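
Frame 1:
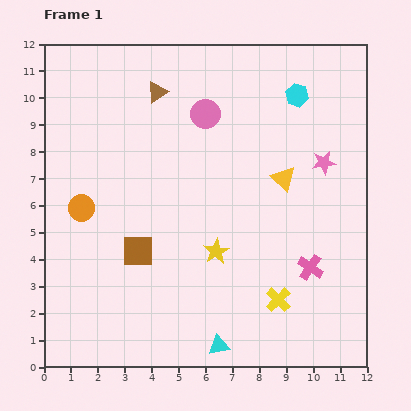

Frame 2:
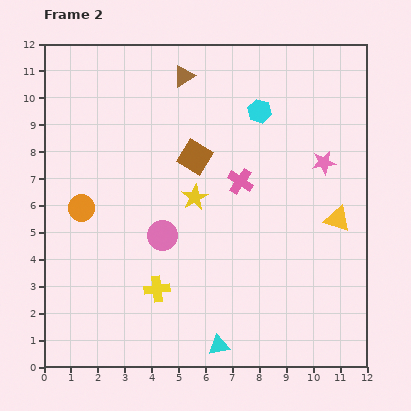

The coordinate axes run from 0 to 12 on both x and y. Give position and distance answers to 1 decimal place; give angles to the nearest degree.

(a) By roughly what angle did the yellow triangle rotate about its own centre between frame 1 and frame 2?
25° counter-clockwise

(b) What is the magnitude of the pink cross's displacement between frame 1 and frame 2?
4.1

The pink cross moved from (9.9, 3.7) to (7.3, 6.9), a distance of √(2.6² + 3.2²) ≈ 4.1.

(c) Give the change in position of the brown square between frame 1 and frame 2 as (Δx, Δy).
(2.1, 3.5)

The brown square was at (3.5, 4.3) in frame 1 and (5.6, 7.8) in frame 2.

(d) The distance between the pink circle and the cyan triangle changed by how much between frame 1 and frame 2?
-4.0

Distance in frame 1: 8.6. Distance in frame 2: 4.6.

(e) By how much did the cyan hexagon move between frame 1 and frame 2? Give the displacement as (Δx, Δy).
(-1.4, -0.6)

The cyan hexagon was at (9.4, 10.1) in frame 1 and (8.0, 9.5) in frame 2.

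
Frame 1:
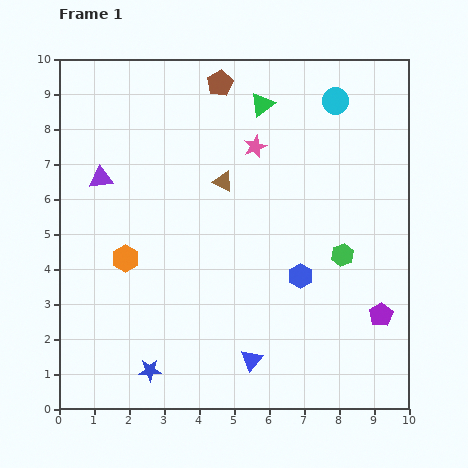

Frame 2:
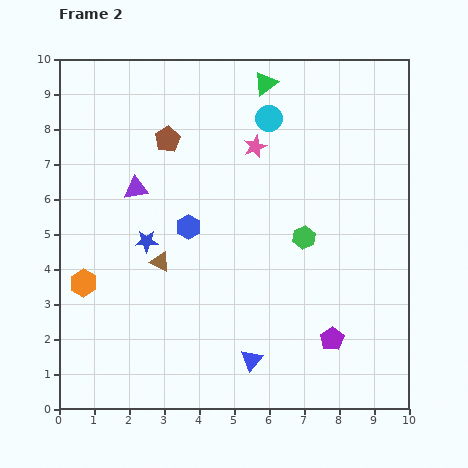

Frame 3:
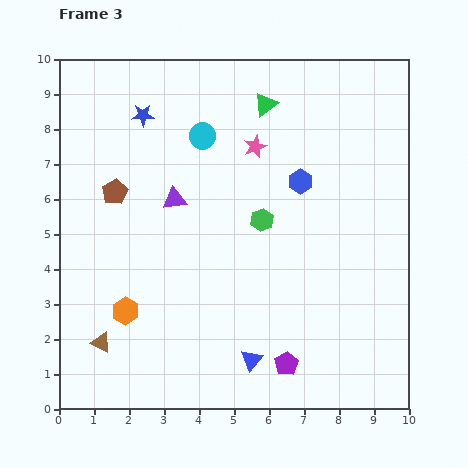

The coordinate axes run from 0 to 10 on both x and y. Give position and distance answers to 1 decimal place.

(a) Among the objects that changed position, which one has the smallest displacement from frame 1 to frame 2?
the green triangle

(moved 0.6)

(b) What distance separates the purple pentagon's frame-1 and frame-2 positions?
1.6

The purple pentagon moved from (9.2, 2.7) to (7.8, 2.0), a distance of √(1.4² + 0.7²) ≈ 1.6.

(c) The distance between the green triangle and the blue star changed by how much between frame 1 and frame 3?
-4.7

Distance in frame 1: 8.2. Distance in frame 3: 3.5.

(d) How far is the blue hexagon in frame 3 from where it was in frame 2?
3.5

The blue hexagon moved from (3.7, 5.2) to (6.9, 6.5), a distance of √(3.2² + 1.3²) ≈ 3.5.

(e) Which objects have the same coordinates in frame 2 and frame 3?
the blue triangle, the pink star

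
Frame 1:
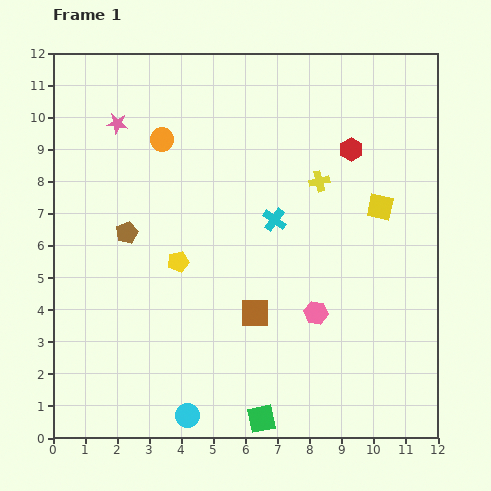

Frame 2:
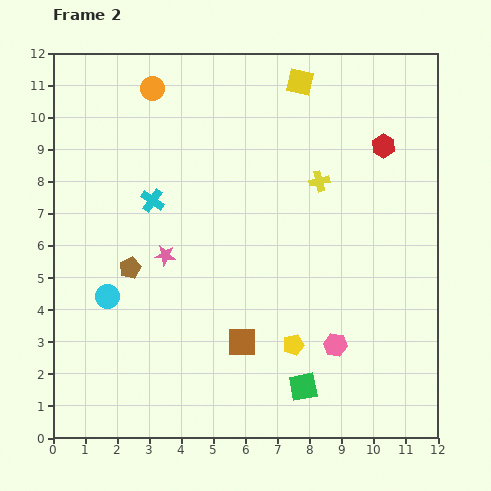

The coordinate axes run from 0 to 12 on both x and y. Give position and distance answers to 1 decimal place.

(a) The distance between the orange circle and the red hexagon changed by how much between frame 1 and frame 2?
+1.5

Distance in frame 1: 5.9. Distance in frame 2: 7.4.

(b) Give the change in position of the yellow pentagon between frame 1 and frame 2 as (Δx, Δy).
(3.6, -2.6)

The yellow pentagon was at (3.9, 5.5) in frame 1 and (7.5, 2.9) in frame 2.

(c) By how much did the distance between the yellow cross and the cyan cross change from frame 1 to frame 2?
+3.4

Distance in frame 1: 1.8. Distance in frame 2: 5.2.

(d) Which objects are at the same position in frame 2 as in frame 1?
the yellow cross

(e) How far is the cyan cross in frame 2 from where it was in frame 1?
3.8

The cyan cross moved from (6.9, 6.8) to (3.1, 7.4), a distance of √(3.8² + 0.6²) ≈ 3.8.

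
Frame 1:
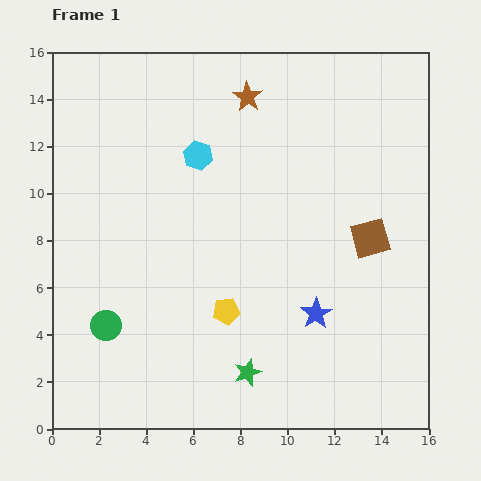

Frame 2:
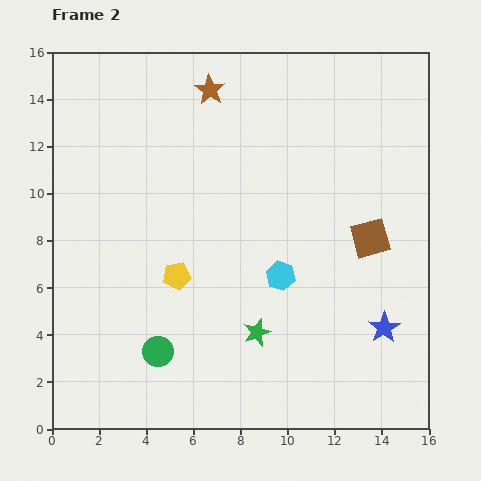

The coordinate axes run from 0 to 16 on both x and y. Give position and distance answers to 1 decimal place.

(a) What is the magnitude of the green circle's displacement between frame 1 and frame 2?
2.5

The green circle moved from (2.3, 4.4) to (4.5, 3.3), a distance of √(2.2² + 1.1²) ≈ 2.5.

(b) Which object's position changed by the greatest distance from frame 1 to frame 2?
the cyan hexagon

(moved 6.2; next 3.0)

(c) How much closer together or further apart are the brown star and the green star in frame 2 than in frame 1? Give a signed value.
-1.2

Distance in frame 1: 11.7. Distance in frame 2: 10.5.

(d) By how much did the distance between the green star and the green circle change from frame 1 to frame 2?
-2.0

Distance in frame 1: 6.3. Distance in frame 2: 4.3.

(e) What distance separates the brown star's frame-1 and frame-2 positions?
1.6

The brown star moved from (8.3, 14.1) to (6.7, 14.4), a distance of √(1.6² + 0.3²) ≈ 1.6.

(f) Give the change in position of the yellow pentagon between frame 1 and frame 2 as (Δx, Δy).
(-2.1, 1.5)

The yellow pentagon was at (7.4, 5.0) in frame 1 and (5.3, 6.5) in frame 2.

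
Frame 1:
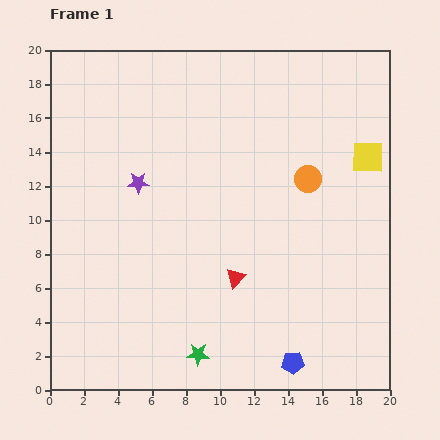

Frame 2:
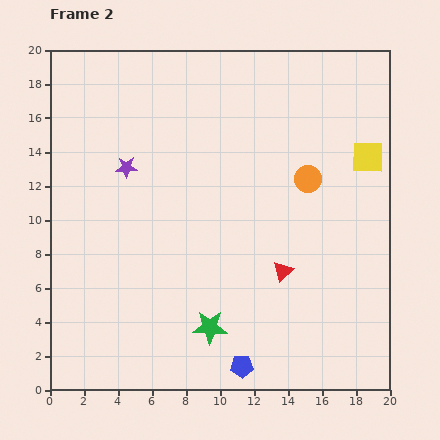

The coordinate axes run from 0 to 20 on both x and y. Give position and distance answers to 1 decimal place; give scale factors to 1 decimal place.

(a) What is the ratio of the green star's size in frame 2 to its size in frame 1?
1.5×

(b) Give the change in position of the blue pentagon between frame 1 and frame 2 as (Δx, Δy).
(-3.0, -0.2)

The blue pentagon was at (14.3, 1.6) in frame 1 and (11.3, 1.4) in frame 2.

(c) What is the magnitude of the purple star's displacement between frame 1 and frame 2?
1.1

The purple star moved from (5.2, 12.2) to (4.5, 13.1), a distance of √(0.7² + 0.9²) ≈ 1.1.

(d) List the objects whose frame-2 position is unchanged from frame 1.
the yellow square, the orange circle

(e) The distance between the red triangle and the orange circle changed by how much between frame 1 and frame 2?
-1.6

Distance in frame 1: 7.2. Distance in frame 2: 5.6.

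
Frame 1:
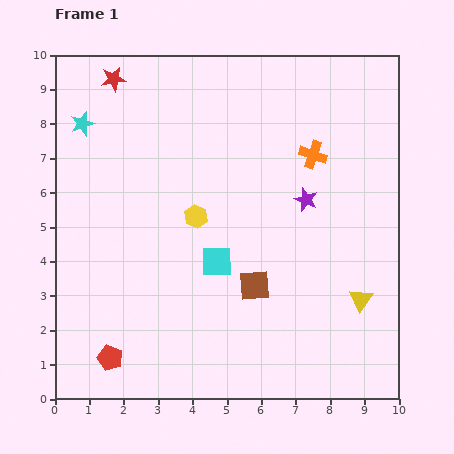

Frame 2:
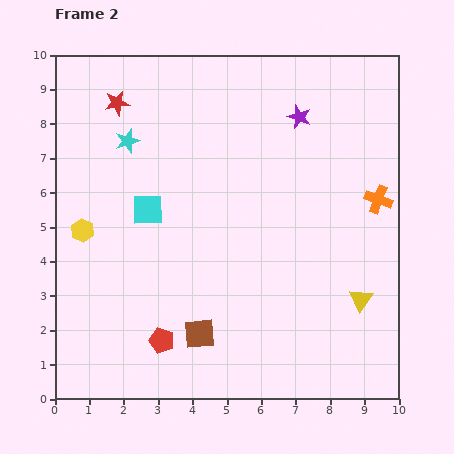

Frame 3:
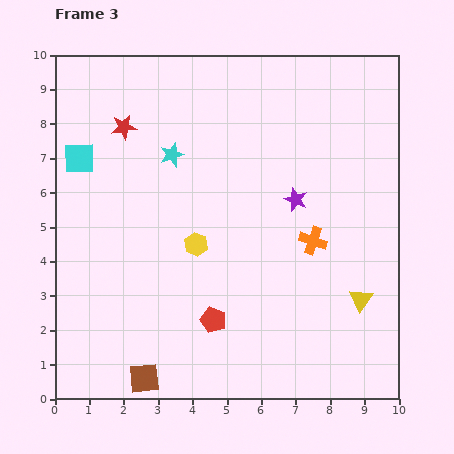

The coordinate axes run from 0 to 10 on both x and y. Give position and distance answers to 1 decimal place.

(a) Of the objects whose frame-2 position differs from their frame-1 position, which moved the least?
the red star

(moved 0.7)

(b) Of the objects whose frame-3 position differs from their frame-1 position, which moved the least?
the purple star

(moved 0.3)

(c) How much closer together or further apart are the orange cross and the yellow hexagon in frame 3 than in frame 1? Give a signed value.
-0.4

Distance in frame 1: 3.8. Distance in frame 3: 3.4.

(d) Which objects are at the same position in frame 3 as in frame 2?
the yellow triangle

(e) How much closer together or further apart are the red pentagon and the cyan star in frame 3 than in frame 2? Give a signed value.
-1.0

Distance in frame 2: 5.9. Distance in frame 3: 4.9.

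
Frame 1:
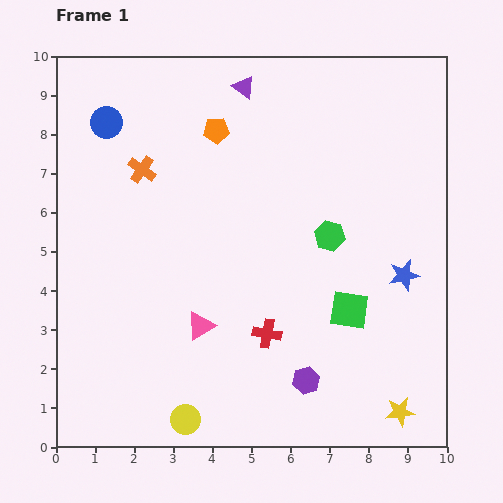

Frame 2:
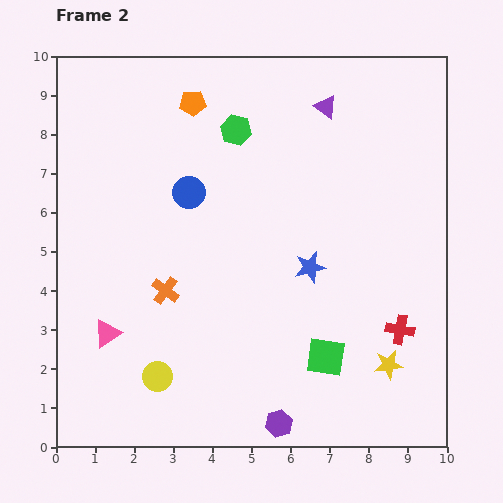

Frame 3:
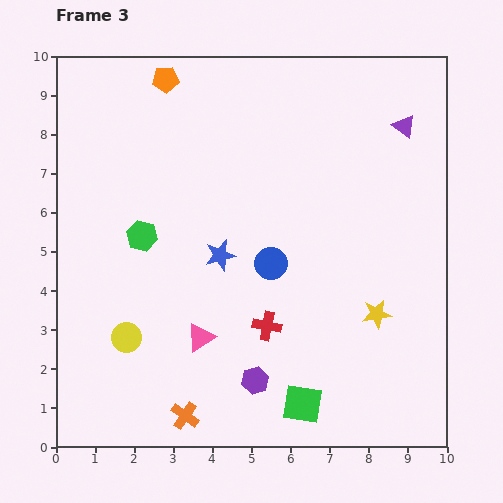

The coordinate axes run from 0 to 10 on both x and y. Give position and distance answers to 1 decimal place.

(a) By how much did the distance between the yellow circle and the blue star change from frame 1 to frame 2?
-1.9

Distance in frame 1: 6.7. Distance in frame 2: 4.8.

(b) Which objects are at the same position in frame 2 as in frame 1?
none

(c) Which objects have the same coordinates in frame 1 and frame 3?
none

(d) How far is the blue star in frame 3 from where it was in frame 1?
4.7

The blue star moved from (8.9, 4.4) to (4.2, 4.9), a distance of √(4.7² + 0.5²) ≈ 4.7.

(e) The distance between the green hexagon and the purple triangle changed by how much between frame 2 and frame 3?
+4.9

Distance in frame 2: 2.4. Distance in frame 3: 7.3.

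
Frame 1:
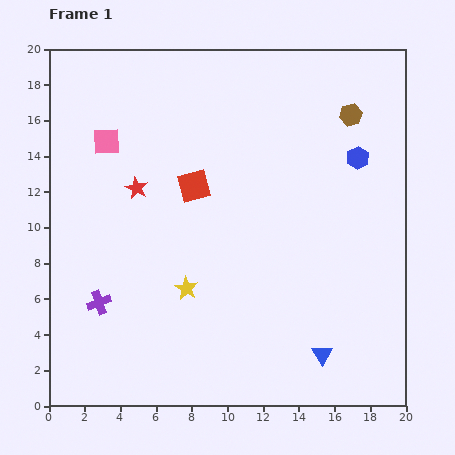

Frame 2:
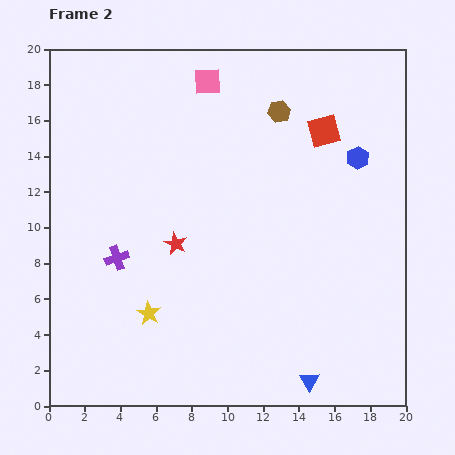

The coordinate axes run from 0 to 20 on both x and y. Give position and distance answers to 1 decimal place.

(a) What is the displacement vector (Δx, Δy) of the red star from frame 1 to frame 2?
(2.2, -3.1)

The red star was at (4.9, 12.2) in frame 1 and (7.1, 9.1) in frame 2.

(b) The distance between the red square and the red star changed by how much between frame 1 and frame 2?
+7.2

Distance in frame 1: 3.2. Distance in frame 2: 10.4.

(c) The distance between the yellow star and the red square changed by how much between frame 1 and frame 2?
+8.4

Distance in frame 1: 5.7. Distance in frame 2: 14.1.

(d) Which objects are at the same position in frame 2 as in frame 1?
the blue hexagon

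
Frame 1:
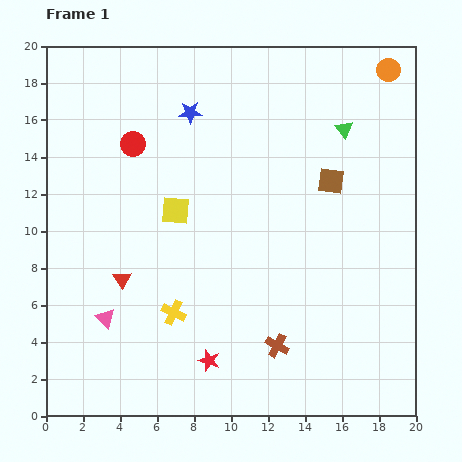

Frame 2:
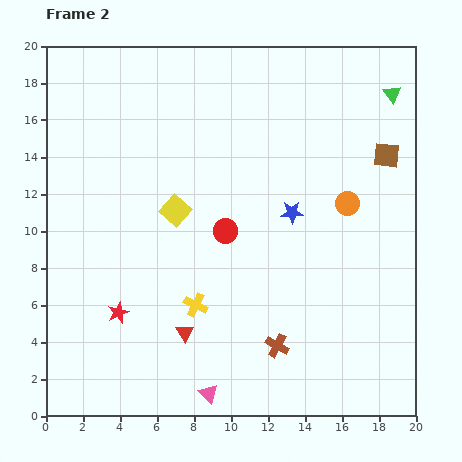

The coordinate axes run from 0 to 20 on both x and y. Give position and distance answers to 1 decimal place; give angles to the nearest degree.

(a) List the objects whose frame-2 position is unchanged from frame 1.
the brown cross, the yellow square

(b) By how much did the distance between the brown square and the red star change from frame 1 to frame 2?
+5.1

Distance in frame 1: 11.7. Distance in frame 2: 16.8.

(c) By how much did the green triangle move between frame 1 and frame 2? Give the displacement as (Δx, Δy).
(2.6, 1.9)

The green triangle was at (16.1, 15.5) in frame 1 and (18.7, 17.4) in frame 2.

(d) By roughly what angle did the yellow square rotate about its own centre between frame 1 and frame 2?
35° clockwise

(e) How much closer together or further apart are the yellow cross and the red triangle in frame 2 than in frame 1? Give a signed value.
-1.7

Distance in frame 1: 3.3. Distance in frame 2: 1.6.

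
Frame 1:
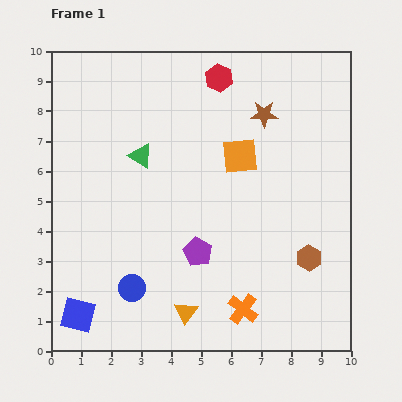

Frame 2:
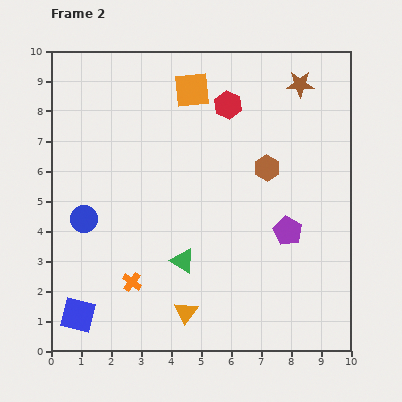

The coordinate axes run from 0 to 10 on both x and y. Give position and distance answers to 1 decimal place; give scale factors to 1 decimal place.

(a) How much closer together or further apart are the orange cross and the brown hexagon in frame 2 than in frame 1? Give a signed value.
+3.1

Distance in frame 1: 2.8. Distance in frame 2: 5.9.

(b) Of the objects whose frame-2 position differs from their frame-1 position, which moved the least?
the red hexagon

(moved 0.9)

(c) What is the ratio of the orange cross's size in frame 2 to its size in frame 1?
0.6×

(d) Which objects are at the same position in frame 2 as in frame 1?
the blue square, the orange triangle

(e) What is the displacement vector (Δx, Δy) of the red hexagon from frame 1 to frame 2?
(0.3, -0.9)

The red hexagon was at (5.6, 9.1) in frame 1 and (5.9, 8.2) in frame 2.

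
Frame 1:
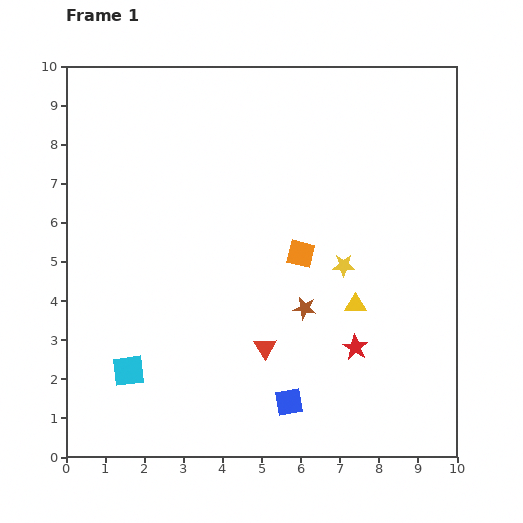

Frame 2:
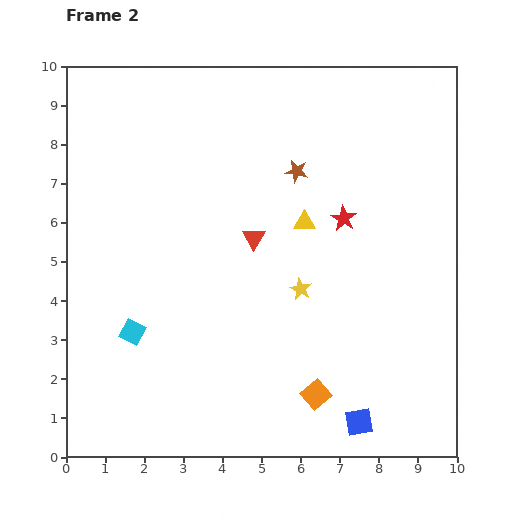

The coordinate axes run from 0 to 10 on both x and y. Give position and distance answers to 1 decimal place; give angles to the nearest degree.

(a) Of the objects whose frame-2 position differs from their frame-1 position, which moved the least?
the cyan square

(moved 1.0)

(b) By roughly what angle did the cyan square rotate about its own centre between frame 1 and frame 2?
35° clockwise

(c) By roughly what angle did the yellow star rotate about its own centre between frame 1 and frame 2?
27° clockwise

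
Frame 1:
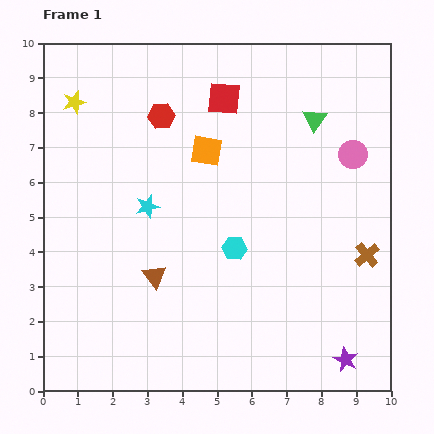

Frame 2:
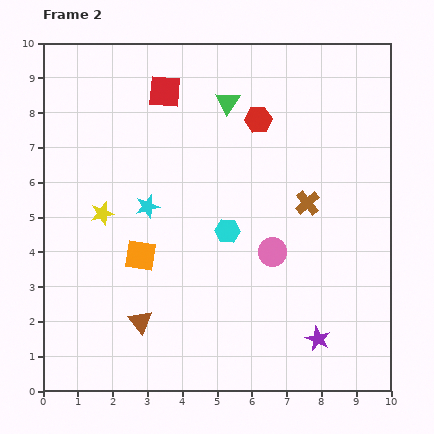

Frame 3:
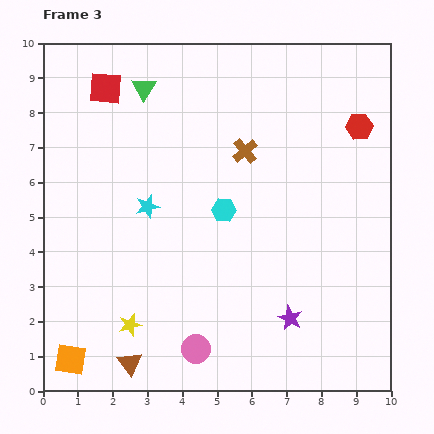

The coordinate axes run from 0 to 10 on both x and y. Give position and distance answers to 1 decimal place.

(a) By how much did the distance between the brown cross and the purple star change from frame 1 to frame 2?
+0.8

Distance in frame 1: 3.1. Distance in frame 2: 3.9.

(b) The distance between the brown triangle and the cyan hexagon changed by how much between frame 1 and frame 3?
+2.8

Distance in frame 1: 2.4. Distance in frame 3: 5.2.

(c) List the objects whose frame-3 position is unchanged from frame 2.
the cyan star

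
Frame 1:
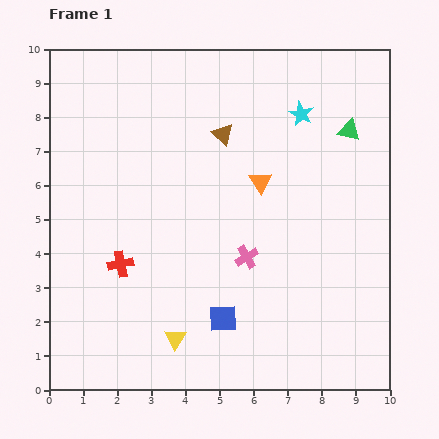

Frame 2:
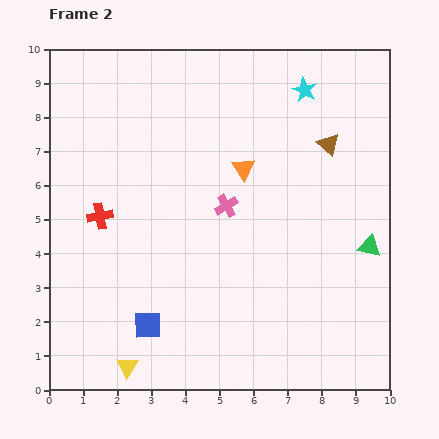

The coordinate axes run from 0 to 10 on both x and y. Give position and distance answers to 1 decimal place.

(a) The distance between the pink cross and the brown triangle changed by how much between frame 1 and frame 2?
-0.2

Distance in frame 1: 3.7. Distance in frame 2: 3.5.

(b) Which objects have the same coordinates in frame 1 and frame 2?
none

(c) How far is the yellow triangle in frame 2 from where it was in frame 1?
1.6

The yellow triangle moved from (3.7, 1.5) to (2.3, 0.7), a distance of √(1.4² + 0.8²) ≈ 1.6.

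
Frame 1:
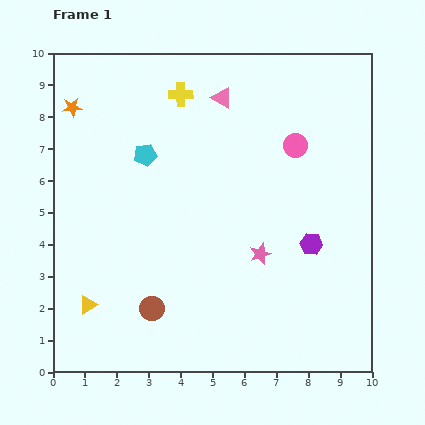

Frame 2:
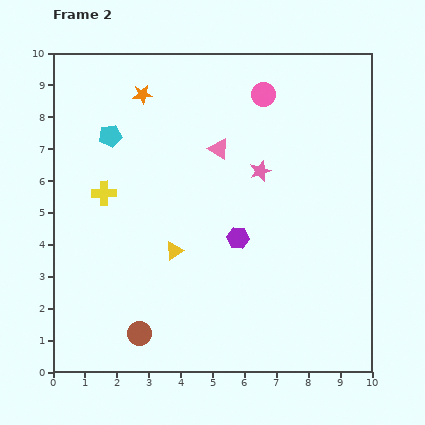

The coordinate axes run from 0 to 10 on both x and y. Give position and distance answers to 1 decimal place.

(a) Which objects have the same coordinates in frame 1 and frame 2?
none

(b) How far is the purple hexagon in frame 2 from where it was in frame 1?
2.3

The purple hexagon moved from (8.1, 4.0) to (5.8, 4.2), a distance of √(2.3² + 0.2²) ≈ 2.3.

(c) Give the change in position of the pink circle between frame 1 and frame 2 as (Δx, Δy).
(-1.0, 1.6)

The pink circle was at (7.6, 7.1) in frame 1 and (6.6, 8.7) in frame 2.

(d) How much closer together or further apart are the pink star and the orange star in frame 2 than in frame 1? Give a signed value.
-3.1

Distance in frame 1: 7.5. Distance in frame 2: 4.4.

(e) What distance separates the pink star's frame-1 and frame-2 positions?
2.6

The pink star moved from (6.5, 3.7) to (6.5, 6.3), a distance of √(0.0² + 2.6²) ≈ 2.6.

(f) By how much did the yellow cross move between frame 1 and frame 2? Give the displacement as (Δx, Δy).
(-2.4, -3.1)

The yellow cross was at (4.0, 8.7) in frame 1 and (1.6, 5.6) in frame 2.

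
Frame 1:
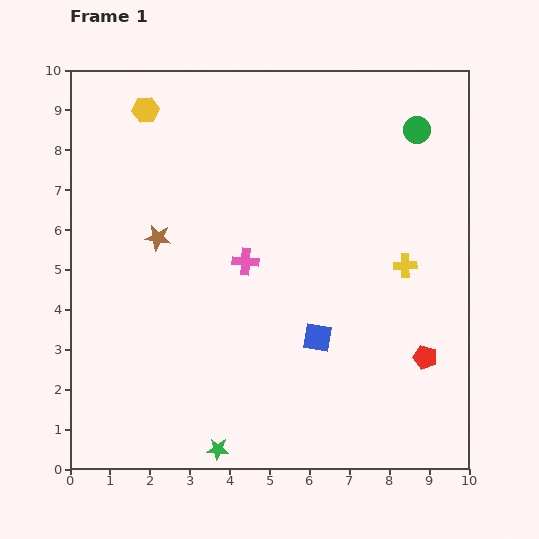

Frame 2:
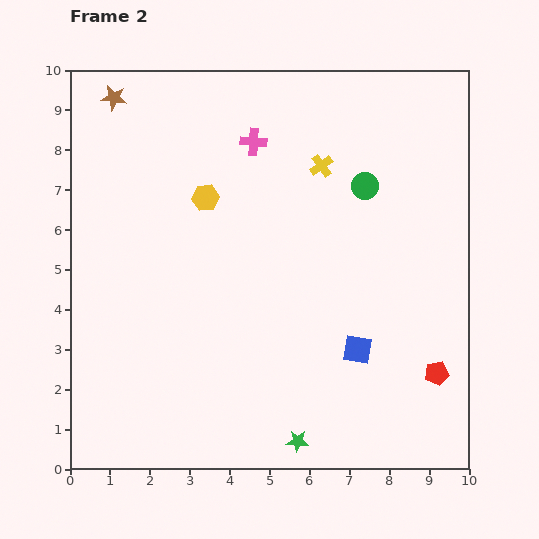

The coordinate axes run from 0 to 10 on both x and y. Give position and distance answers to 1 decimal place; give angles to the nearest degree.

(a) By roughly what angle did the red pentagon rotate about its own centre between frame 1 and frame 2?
27° counter-clockwise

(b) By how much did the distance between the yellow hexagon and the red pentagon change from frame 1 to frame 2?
-2.1

Distance in frame 1: 9.4. Distance in frame 2: 7.3.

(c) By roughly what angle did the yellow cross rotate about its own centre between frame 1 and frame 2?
35° counter-clockwise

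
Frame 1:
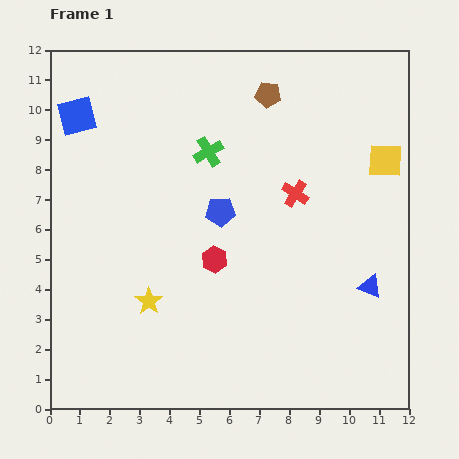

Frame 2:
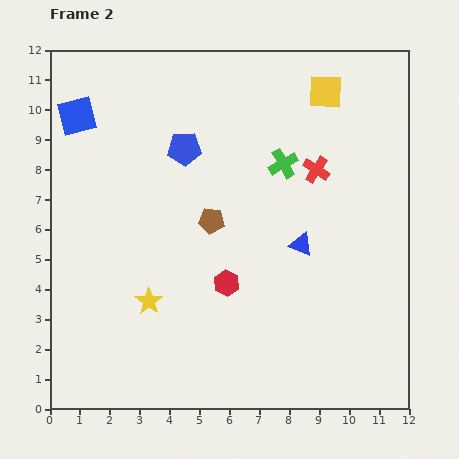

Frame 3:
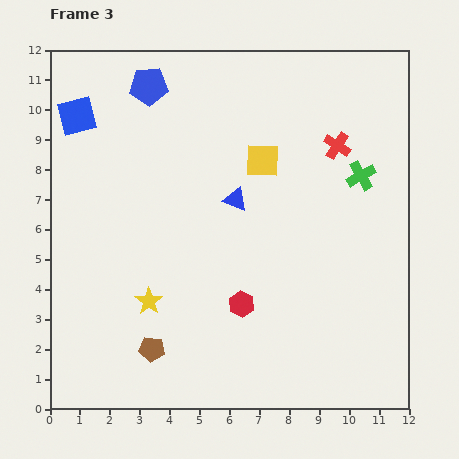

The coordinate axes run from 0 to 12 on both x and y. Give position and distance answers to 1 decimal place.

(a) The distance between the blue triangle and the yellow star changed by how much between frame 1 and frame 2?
-2.0

Distance in frame 1: 7.4. Distance in frame 2: 5.4.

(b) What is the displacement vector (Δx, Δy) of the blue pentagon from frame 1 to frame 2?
(-1.2, 2.1)

The blue pentagon was at (5.7, 6.6) in frame 1 and (4.5, 8.7) in frame 2.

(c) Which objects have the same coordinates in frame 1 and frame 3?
the yellow star, the blue square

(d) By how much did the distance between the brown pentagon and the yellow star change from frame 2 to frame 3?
-1.8

Distance in frame 2: 3.4. Distance in frame 3: 1.6.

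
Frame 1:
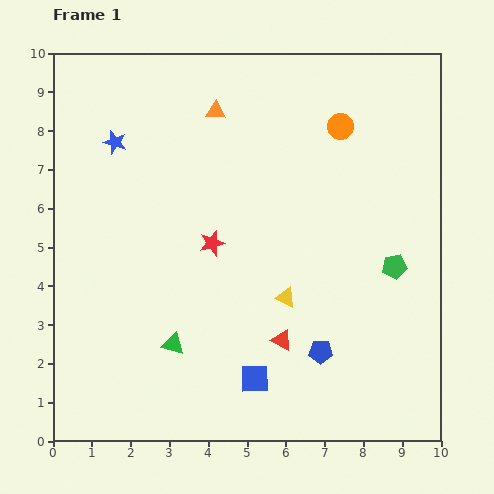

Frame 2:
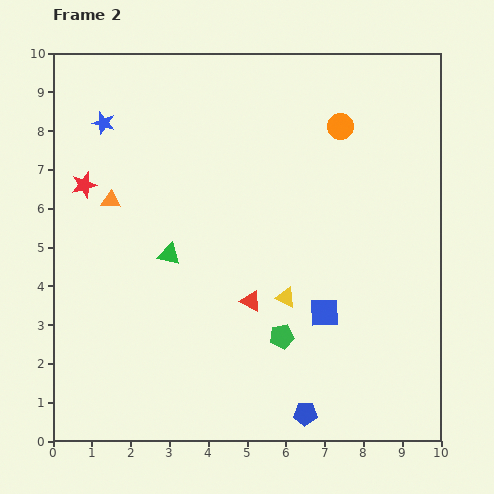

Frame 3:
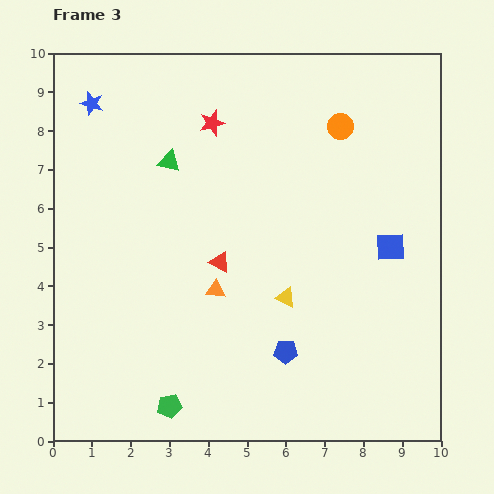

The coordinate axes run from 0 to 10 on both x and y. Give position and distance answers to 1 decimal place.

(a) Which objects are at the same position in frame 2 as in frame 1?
the yellow triangle, the orange circle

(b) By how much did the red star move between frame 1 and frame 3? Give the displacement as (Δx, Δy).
(0.0, 3.1)

The red star was at (4.1, 5.1) in frame 1 and (4.1, 8.2) in frame 3.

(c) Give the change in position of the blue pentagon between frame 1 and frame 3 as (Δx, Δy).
(-0.9, 0.0)

The blue pentagon was at (6.9, 2.3) in frame 1 and (6.0, 2.3) in frame 3.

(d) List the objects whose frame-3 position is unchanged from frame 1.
the yellow triangle, the orange circle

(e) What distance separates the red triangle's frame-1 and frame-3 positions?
2.6

The red triangle moved from (5.9, 2.6) to (4.3, 4.6), a distance of √(1.6² + 2.0²) ≈ 2.6.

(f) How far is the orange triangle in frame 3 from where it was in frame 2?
3.5

The orange triangle moved from (1.5, 6.2) to (4.2, 3.9), a distance of √(2.7² + 2.3²) ≈ 3.5.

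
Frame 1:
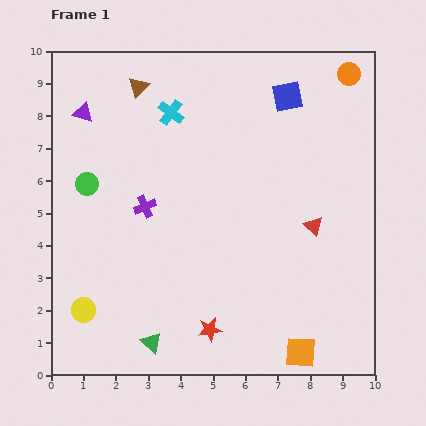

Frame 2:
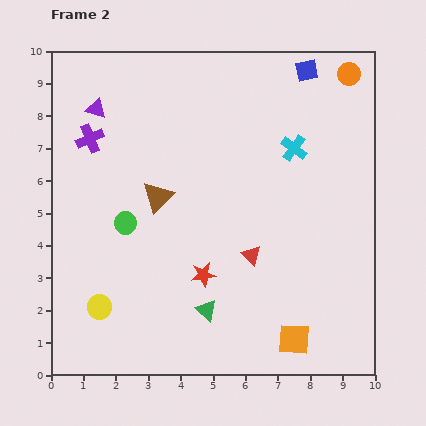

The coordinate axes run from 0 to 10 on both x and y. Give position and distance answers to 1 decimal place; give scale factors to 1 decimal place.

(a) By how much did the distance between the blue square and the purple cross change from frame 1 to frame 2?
+1.4

Distance in frame 1: 5.6. Distance in frame 2: 7.0.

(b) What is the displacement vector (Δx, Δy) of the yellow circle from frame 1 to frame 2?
(0.5, 0.1)

The yellow circle was at (1.0, 2.0) in frame 1 and (1.5, 2.1) in frame 2.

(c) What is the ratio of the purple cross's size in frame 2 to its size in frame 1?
1.3×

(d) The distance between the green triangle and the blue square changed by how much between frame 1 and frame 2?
-0.7

Distance in frame 1: 8.7. Distance in frame 2: 8.0.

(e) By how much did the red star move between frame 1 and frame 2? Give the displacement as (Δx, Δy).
(-0.2, 1.7)

The red star was at (4.9, 1.4) in frame 1 and (4.7, 3.1) in frame 2.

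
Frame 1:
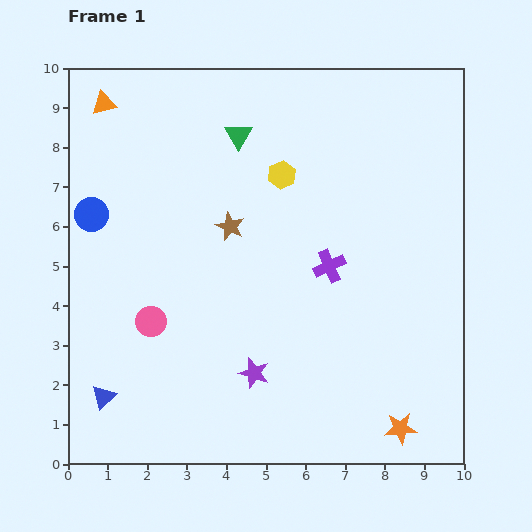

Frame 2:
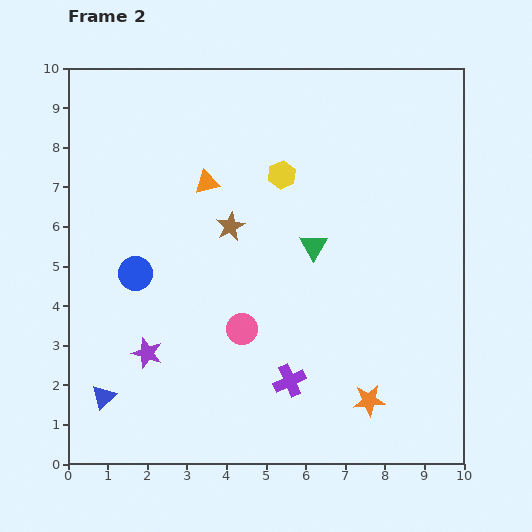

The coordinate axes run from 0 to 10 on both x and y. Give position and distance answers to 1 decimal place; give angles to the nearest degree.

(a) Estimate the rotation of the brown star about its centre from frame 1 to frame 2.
20° clockwise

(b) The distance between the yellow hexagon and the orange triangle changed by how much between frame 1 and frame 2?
-2.9

Distance in frame 1: 4.8. Distance in frame 2: 1.9.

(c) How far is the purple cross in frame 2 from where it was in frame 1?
3.1

The purple cross moved from (6.6, 5.0) to (5.6, 2.1), a distance of √(1.0² + 2.9²) ≈ 3.1.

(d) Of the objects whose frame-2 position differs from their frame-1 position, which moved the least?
the orange star

(moved 1.1)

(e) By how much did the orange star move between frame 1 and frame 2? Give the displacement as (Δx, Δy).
(-0.8, 0.7)

The orange star was at (8.4, 0.9) in frame 1 and (7.6, 1.6) in frame 2.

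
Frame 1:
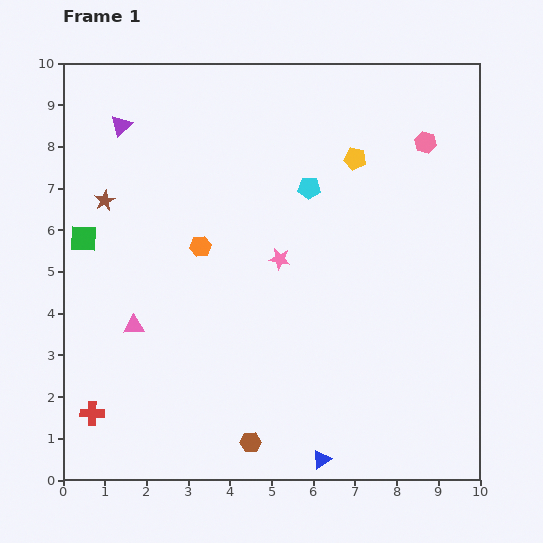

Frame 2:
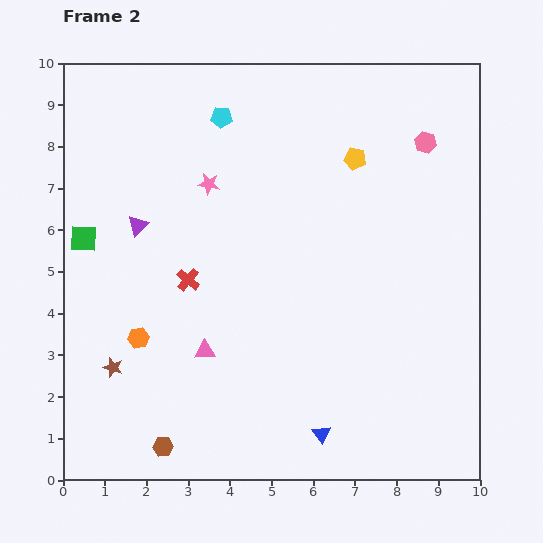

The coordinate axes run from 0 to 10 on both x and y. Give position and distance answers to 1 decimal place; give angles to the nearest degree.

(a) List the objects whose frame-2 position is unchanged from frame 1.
the yellow pentagon, the pink hexagon, the green square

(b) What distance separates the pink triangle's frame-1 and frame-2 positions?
1.8

The pink triangle moved from (1.7, 3.7) to (3.4, 3.1), a distance of √(1.7² + 0.6²) ≈ 1.8.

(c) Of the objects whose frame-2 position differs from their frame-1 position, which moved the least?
the blue triangle

(moved 0.6)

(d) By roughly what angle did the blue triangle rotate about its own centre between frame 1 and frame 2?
32° counter-clockwise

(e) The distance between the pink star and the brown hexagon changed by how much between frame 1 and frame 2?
+1.9

Distance in frame 1: 4.5. Distance in frame 2: 6.4.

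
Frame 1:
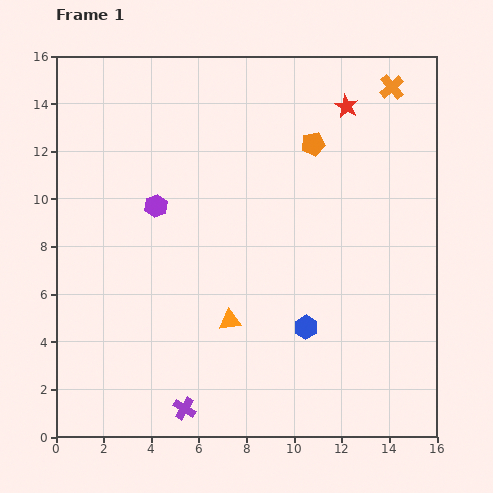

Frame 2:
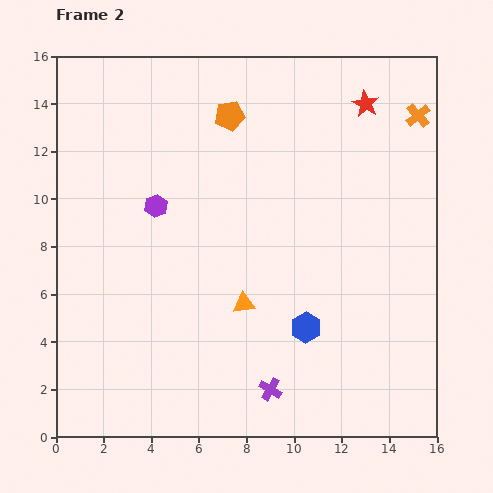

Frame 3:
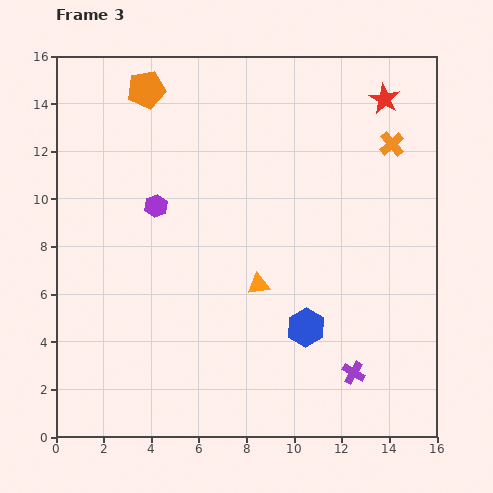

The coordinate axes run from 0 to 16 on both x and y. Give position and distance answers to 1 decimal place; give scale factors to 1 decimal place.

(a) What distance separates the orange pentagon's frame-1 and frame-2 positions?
3.7

The orange pentagon moved from (10.8, 12.3) to (7.3, 13.5), a distance of √(3.5² + 1.2²) ≈ 3.7.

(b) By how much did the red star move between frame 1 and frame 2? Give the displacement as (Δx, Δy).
(0.8, 0.1)

The red star was at (12.2, 13.9) in frame 1 and (13.0, 14.0) in frame 2.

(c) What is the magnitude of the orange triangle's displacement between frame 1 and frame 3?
1.9

The orange triangle moved from (7.3, 4.9) to (8.5, 6.4), a distance of √(1.2² + 1.5²) ≈ 1.9.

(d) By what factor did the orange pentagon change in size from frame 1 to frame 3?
1.6×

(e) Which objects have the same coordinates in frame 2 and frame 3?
the blue hexagon, the purple hexagon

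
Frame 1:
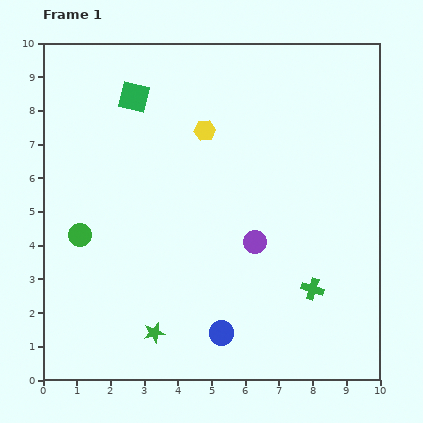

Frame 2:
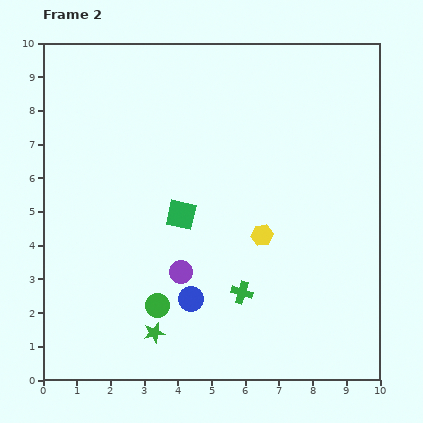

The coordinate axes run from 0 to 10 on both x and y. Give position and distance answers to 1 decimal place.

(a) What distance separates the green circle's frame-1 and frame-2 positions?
3.1

The green circle moved from (1.1, 4.3) to (3.4, 2.2), a distance of √(2.3² + 2.1²) ≈ 3.1.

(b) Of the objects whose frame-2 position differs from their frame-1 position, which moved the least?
the blue circle

(moved 1.3)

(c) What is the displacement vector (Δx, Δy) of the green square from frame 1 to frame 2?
(1.4, -3.5)

The green square was at (2.7, 8.4) in frame 1 and (4.1, 4.9) in frame 2.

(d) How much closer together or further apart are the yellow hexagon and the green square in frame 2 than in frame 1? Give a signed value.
+0.2

Distance in frame 1: 2.3. Distance in frame 2: 2.5.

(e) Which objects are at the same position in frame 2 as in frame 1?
the green star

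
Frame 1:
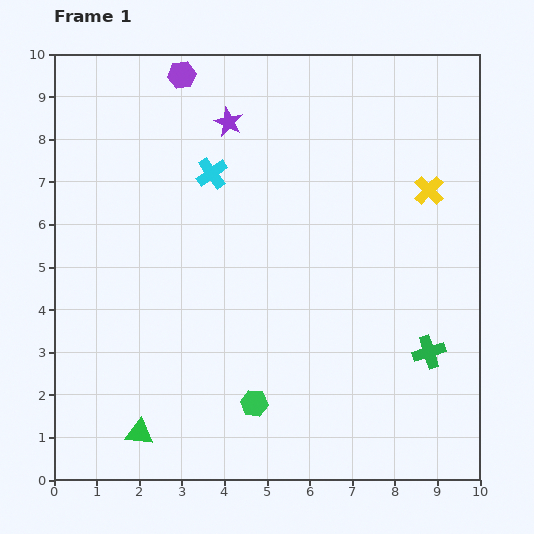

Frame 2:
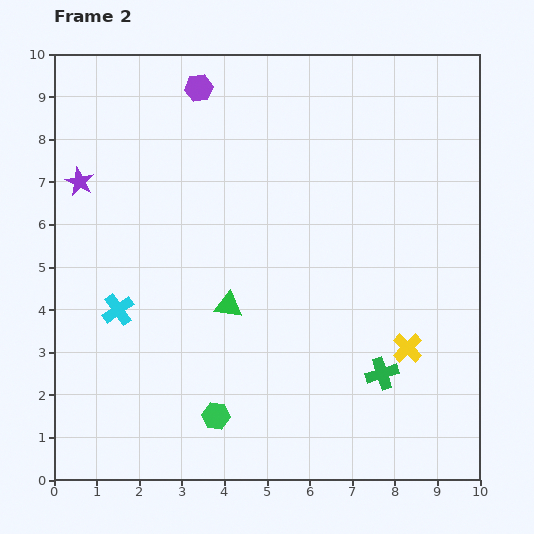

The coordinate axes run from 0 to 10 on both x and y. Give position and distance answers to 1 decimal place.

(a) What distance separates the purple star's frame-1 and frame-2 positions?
3.8

The purple star moved from (4.1, 8.4) to (0.6, 7.0), a distance of √(3.5² + 1.4²) ≈ 3.8.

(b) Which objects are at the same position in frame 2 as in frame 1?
none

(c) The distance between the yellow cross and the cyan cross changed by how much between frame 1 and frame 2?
+1.8

Distance in frame 1: 5.1. Distance in frame 2: 6.9.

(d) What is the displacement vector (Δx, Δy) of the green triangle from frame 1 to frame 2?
(2.1, 3.0)

The green triangle was at (2.0, 1.1) in frame 1 and (4.1, 4.1) in frame 2.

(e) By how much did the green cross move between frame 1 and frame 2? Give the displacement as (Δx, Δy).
(-1.1, -0.5)

The green cross was at (8.8, 3.0) in frame 1 and (7.7, 2.5) in frame 2.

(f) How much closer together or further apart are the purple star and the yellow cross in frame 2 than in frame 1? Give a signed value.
+3.6

Distance in frame 1: 5.0. Distance in frame 2: 8.6.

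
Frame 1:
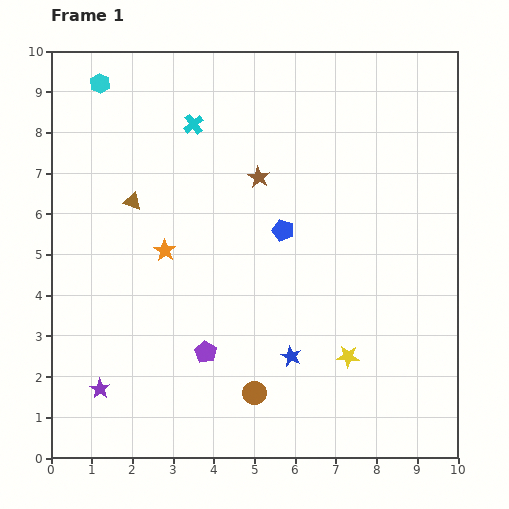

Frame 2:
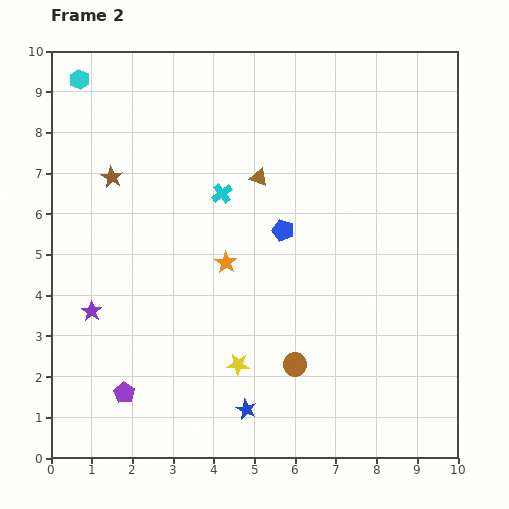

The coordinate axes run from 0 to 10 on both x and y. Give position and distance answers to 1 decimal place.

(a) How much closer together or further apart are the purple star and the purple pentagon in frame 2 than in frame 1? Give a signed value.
-0.6

Distance in frame 1: 2.8. Distance in frame 2: 2.2.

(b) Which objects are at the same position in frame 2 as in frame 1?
the blue pentagon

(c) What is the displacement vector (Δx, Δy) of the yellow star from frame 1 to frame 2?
(-2.7, -0.2)

The yellow star was at (7.3, 2.5) in frame 1 and (4.6, 2.3) in frame 2.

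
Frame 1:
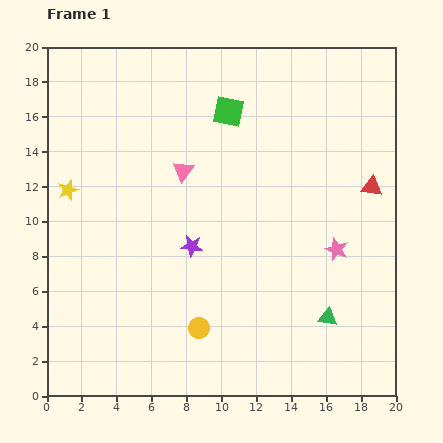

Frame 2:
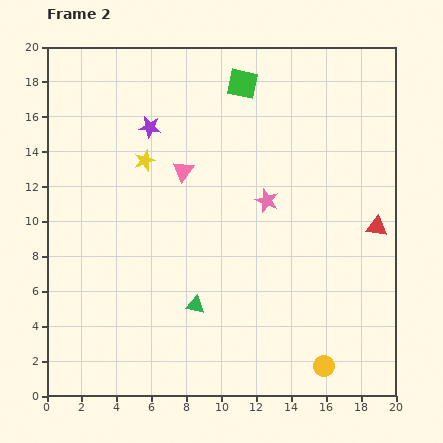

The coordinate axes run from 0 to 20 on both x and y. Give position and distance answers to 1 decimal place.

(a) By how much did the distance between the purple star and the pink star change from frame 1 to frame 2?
-0.4

Distance in frame 1: 8.3. Distance in frame 2: 7.9.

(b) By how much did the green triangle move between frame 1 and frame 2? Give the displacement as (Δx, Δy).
(-7.6, 0.7)

The green triangle was at (16.1, 4.5) in frame 1 and (8.5, 5.2) in frame 2.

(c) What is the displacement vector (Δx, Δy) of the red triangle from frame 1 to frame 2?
(0.3, -2.3)

The red triangle was at (18.6, 12.0) in frame 1 and (18.9, 9.7) in frame 2.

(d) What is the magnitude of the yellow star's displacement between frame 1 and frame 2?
4.7

The yellow star moved from (1.2, 11.8) to (5.6, 13.5), a distance of √(4.4² + 1.7²) ≈ 4.7.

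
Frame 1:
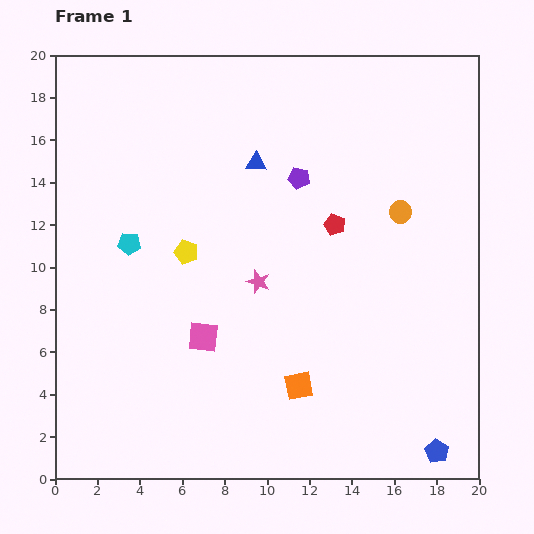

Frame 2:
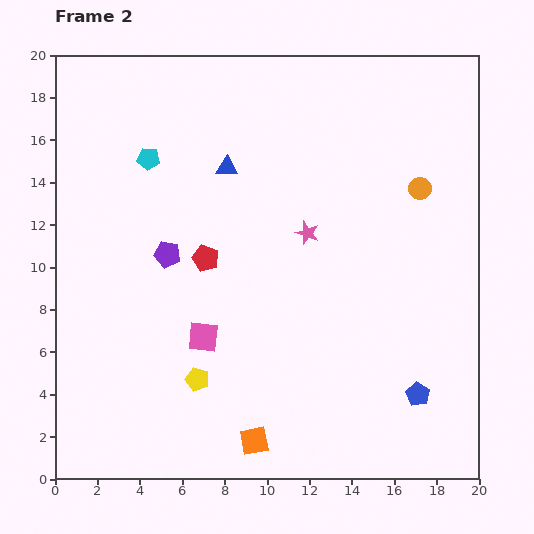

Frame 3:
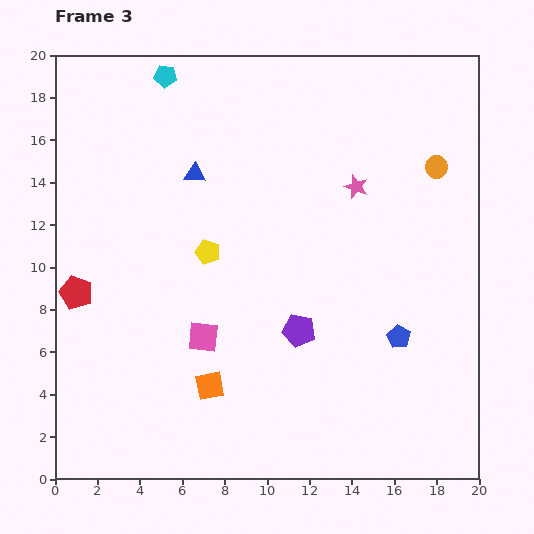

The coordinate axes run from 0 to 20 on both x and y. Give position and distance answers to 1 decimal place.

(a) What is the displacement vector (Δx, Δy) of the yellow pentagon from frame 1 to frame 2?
(0.5, -6.0)

The yellow pentagon was at (6.2, 10.7) in frame 1 and (6.7, 4.7) in frame 2.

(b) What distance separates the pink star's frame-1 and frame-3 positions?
6.4

The pink star moved from (9.6, 9.3) to (14.2, 13.8), a distance of √(4.6² + 4.5²) ≈ 6.4.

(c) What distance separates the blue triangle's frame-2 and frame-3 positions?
1.5

The blue triangle moved from (8.1, 14.7) to (6.6, 14.4), a distance of √(1.5² + 0.3²) ≈ 1.5.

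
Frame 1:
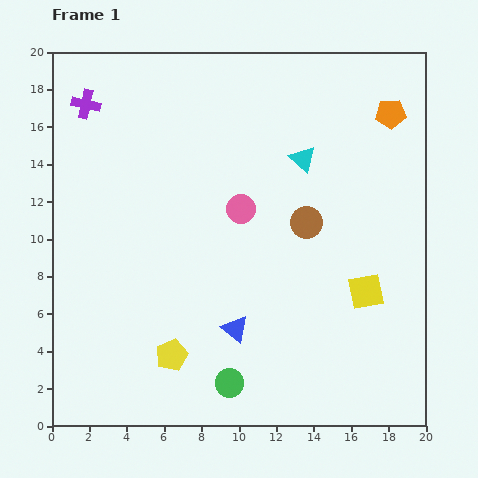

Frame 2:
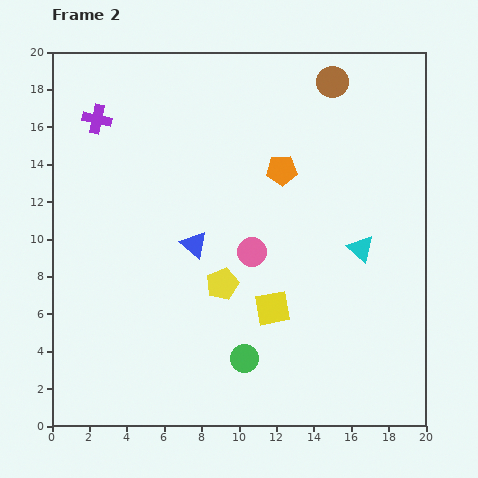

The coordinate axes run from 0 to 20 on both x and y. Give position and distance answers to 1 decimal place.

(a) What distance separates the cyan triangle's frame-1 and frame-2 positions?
5.7

The cyan triangle moved from (13.4, 14.3) to (16.5, 9.5), a distance of √(3.1² + 4.8²) ≈ 5.7.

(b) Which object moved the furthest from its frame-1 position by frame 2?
the brown circle

(moved 7.6; next 6.5)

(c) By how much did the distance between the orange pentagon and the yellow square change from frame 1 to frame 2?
-2.2

Distance in frame 1: 9.6. Distance in frame 2: 7.4.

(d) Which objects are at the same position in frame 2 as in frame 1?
none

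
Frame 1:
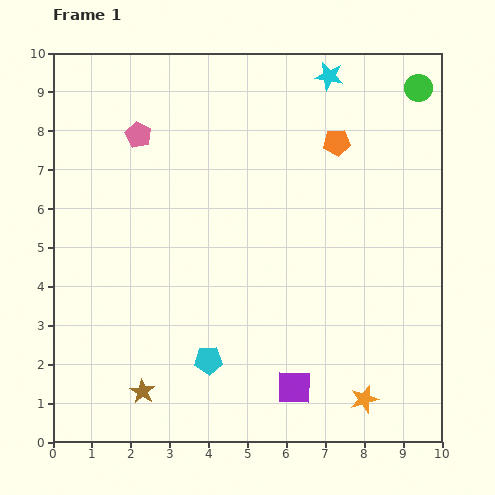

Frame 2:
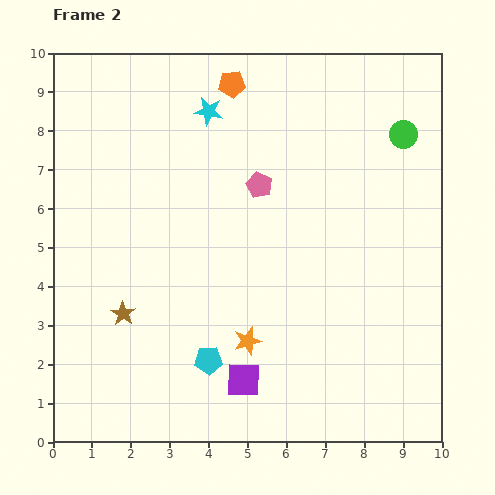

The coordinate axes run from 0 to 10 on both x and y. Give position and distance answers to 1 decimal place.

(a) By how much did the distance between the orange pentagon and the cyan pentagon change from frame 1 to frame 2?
+0.6

Distance in frame 1: 6.5. Distance in frame 2: 7.1.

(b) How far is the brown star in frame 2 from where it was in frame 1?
2.1

The brown star moved from (2.3, 1.3) to (1.8, 3.3), a distance of √(0.5² + 2.0²) ≈ 2.1.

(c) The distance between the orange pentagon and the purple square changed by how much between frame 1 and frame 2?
+1.2

Distance in frame 1: 6.4. Distance in frame 2: 7.6.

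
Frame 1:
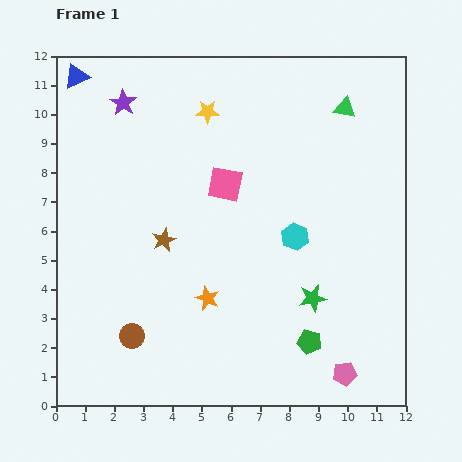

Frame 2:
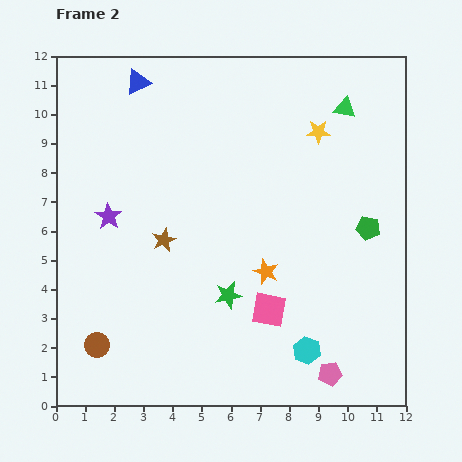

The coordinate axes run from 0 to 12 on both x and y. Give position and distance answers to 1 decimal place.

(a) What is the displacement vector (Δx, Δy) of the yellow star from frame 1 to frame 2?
(3.8, -0.7)

The yellow star was at (5.2, 10.1) in frame 1 and (9.0, 9.4) in frame 2.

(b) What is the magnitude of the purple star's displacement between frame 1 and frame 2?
3.9

The purple star moved from (2.3, 10.4) to (1.8, 6.5), a distance of √(0.5² + 3.9²) ≈ 3.9.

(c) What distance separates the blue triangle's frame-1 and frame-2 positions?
2.1

The blue triangle moved from (0.7, 11.3) to (2.8, 11.1), a distance of √(2.1² + 0.2²) ≈ 2.1.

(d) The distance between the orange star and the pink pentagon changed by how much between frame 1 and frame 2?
-1.3

Distance in frame 1: 5.4. Distance in frame 2: 4.1.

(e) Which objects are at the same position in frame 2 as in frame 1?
the green triangle, the brown star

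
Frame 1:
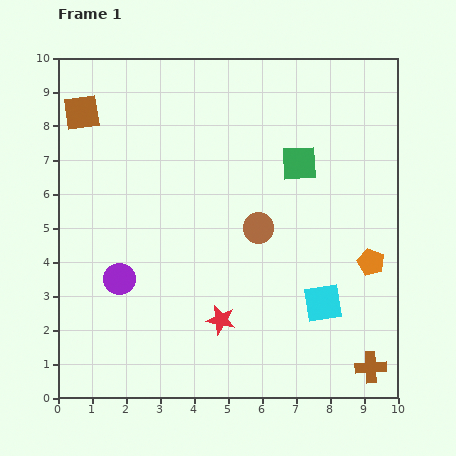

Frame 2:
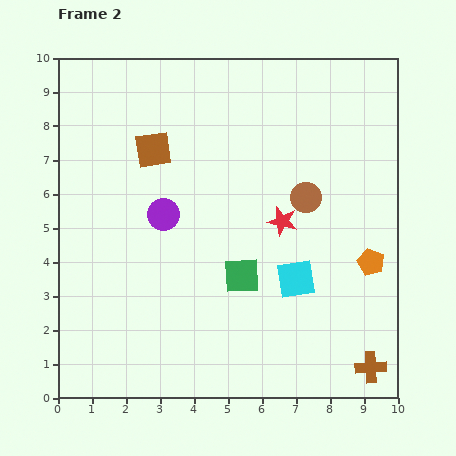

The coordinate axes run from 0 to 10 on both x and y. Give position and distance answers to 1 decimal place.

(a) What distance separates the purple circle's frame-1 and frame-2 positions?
2.3

The purple circle moved from (1.8, 3.5) to (3.1, 5.4), a distance of √(1.3² + 1.9²) ≈ 2.3.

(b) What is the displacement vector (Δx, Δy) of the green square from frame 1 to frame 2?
(-1.7, -3.3)

The green square was at (7.1, 6.9) in frame 1 and (5.4, 3.6) in frame 2.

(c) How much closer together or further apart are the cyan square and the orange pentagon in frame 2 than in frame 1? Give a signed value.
+0.5

Distance in frame 1: 1.8. Distance in frame 2: 2.3.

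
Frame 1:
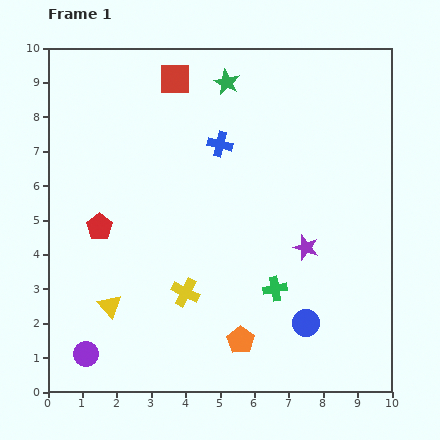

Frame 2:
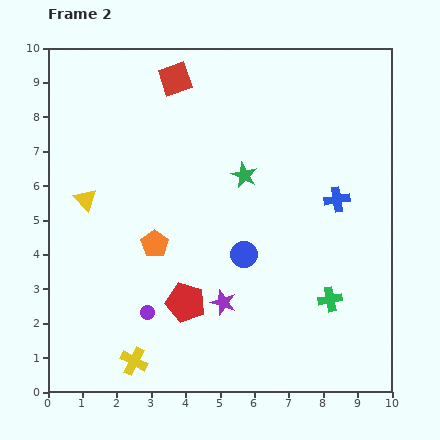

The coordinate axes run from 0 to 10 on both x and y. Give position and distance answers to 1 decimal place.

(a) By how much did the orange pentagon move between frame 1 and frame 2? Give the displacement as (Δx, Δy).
(-2.5, 2.8)

The orange pentagon was at (5.6, 1.5) in frame 1 and (3.1, 4.3) in frame 2.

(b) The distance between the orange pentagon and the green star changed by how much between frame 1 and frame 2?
-4.2

Distance in frame 1: 7.5. Distance in frame 2: 3.3.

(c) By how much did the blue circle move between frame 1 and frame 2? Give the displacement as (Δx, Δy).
(-1.8, 2.0)

The blue circle was at (7.5, 2.0) in frame 1 and (5.7, 4.0) in frame 2.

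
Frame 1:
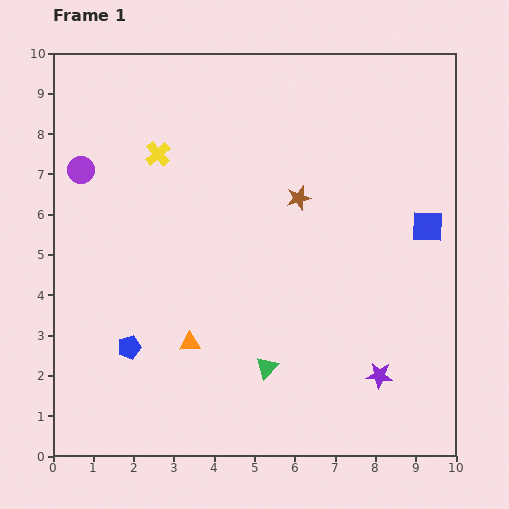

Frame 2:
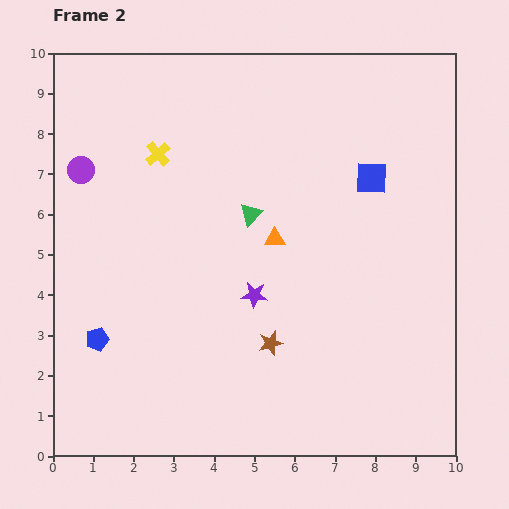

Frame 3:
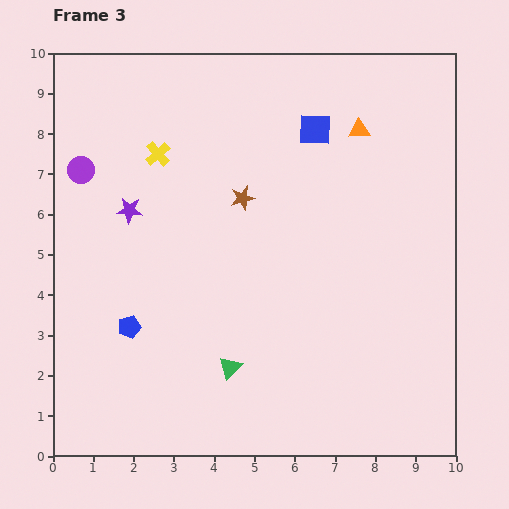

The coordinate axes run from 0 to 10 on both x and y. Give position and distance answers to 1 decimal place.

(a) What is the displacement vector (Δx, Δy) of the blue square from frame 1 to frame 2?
(-1.4, 1.2)

The blue square was at (9.3, 5.7) in frame 1 and (7.9, 6.9) in frame 2.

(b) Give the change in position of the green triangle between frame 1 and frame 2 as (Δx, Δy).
(-0.4, 3.8)

The green triangle was at (5.3, 2.2) in frame 1 and (4.9, 6.0) in frame 2.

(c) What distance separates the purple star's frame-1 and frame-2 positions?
3.7

The purple star moved from (8.1, 2.0) to (5.0, 4.0), a distance of √(3.1² + 2.0²) ≈ 3.7.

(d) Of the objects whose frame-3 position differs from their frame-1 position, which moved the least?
the blue pentagon

(moved 0.5)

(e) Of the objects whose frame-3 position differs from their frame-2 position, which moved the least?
the blue pentagon

(moved 0.9)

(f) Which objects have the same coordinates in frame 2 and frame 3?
the purple circle, the yellow cross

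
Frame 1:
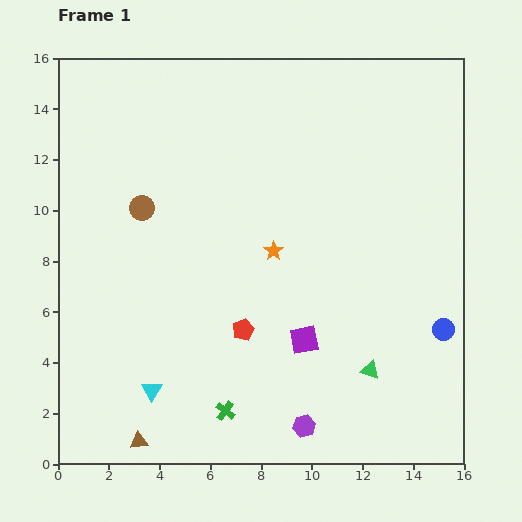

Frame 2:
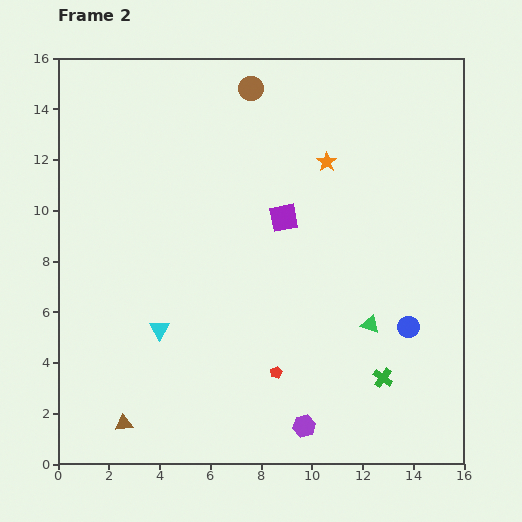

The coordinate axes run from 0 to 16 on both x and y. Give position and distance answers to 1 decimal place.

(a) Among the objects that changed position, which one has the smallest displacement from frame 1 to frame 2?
the brown triangle

(moved 0.9)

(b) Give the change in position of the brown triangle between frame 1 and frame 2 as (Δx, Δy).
(-0.6, 0.7)

The brown triangle was at (3.2, 0.9) in frame 1 and (2.6, 1.6) in frame 2.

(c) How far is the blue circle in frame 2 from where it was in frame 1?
1.4

The blue circle moved from (15.2, 5.3) to (13.8, 5.4), a distance of √(1.4² + 0.1²) ≈ 1.4.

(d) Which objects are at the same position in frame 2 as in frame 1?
the purple hexagon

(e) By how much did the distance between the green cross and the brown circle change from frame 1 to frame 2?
+3.8

Distance in frame 1: 8.7. Distance in frame 2: 12.5.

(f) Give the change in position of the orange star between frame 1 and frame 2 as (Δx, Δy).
(2.1, 3.5)

The orange star was at (8.5, 8.4) in frame 1 and (10.6, 11.9) in frame 2.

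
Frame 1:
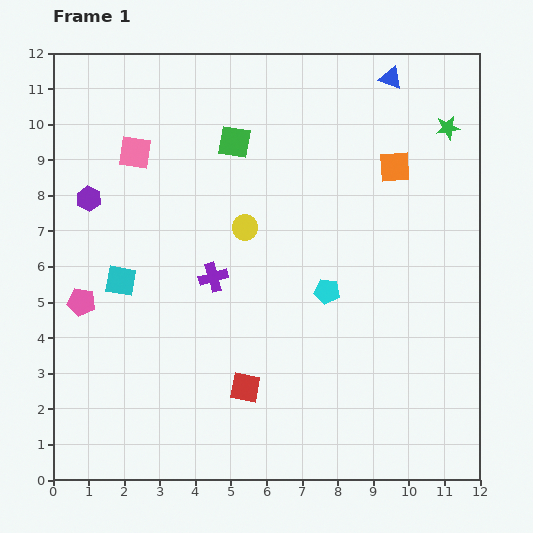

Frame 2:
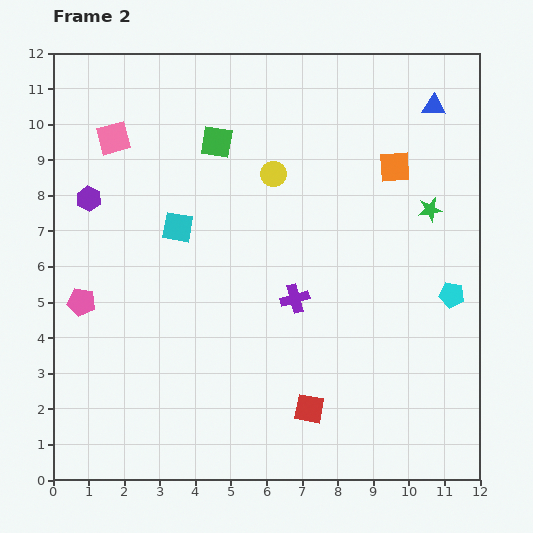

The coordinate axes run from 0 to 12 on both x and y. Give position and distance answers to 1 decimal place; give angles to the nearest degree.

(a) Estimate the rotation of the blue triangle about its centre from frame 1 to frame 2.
18° counter-clockwise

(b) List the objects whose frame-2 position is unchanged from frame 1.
the orange square, the purple hexagon, the pink pentagon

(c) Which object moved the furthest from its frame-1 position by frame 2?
the cyan pentagon

(moved 3.5; next 2.4)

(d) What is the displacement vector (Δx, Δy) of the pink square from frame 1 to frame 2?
(-0.6, 0.4)

The pink square was at (2.3, 9.2) in frame 1 and (1.7, 9.6) in frame 2.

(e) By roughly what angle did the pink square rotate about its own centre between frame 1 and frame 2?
24° counter-clockwise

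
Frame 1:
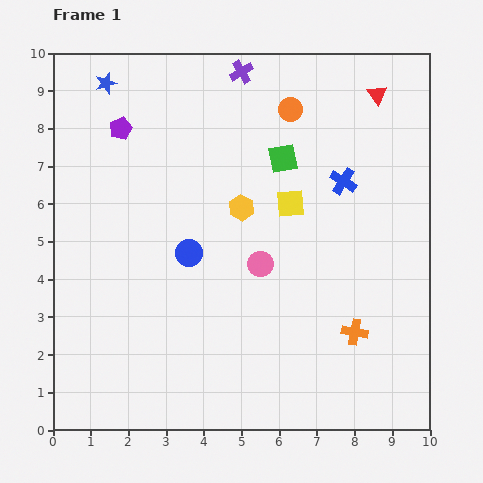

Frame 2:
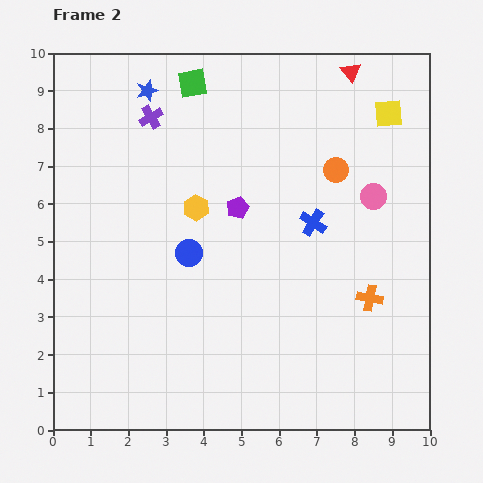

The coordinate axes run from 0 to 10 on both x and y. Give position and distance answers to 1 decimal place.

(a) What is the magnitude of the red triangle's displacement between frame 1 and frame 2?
0.9

The red triangle moved from (8.6, 8.9) to (7.9, 9.5), a distance of √(0.7² + 0.6²) ≈ 0.9.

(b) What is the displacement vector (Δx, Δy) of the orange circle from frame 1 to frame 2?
(1.2, -1.6)

The orange circle was at (6.3, 8.5) in frame 1 and (7.5, 6.9) in frame 2.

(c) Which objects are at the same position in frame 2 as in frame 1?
the blue circle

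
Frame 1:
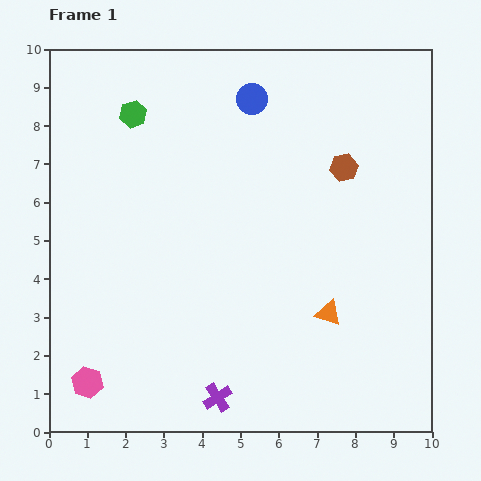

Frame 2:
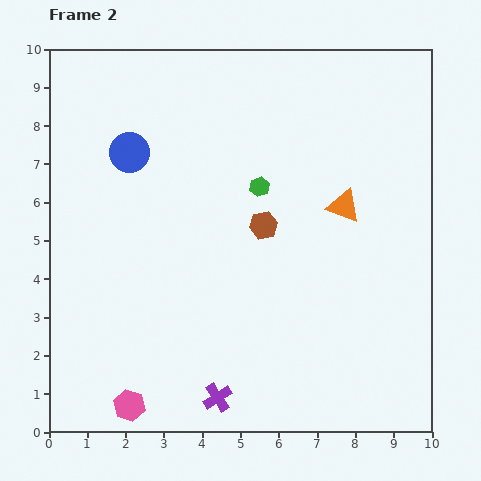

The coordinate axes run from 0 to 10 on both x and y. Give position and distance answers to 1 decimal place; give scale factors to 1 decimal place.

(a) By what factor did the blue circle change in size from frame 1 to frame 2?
1.3×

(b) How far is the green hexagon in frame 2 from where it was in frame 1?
3.8

The green hexagon moved from (2.2, 8.3) to (5.5, 6.4), a distance of √(3.3² + 1.9²) ≈ 3.8.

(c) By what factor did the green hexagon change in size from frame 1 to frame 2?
0.7×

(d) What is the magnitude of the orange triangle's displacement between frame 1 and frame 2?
2.8

The orange triangle moved from (7.3, 3.1) to (7.7, 5.9), a distance of √(0.4² + 2.8²) ≈ 2.8.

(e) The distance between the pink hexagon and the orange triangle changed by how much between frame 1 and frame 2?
+1.0

Distance in frame 1: 6.6. Distance in frame 2: 7.6.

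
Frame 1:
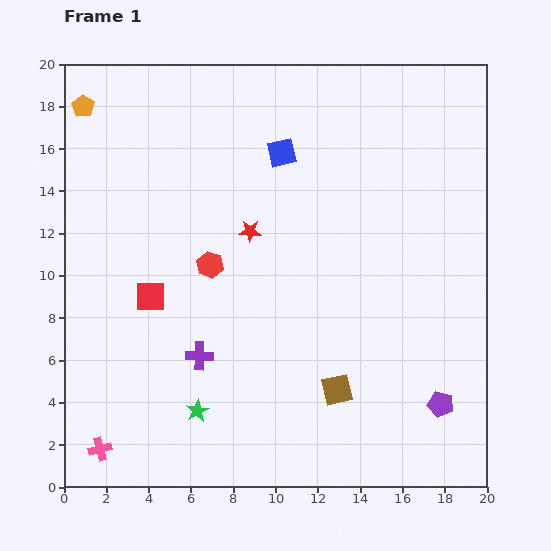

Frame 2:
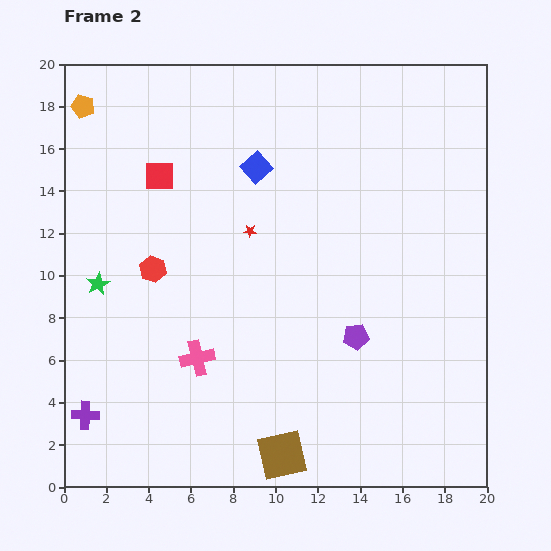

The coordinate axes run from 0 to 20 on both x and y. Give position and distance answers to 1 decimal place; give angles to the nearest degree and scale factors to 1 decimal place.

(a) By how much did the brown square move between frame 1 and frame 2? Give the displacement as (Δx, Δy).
(-2.6, -3.1)

The brown square was at (12.9, 4.6) in frame 1 and (10.3, 1.5) in frame 2.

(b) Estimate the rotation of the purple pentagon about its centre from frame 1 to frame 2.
20° counter-clockwise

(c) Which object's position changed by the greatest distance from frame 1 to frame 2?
the green star

(moved 7.6; next 6.3)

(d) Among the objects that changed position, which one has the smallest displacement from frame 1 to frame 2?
the blue square

(moved 1.4)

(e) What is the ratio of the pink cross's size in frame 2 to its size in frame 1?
1.5×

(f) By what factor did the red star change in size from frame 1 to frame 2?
0.6×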